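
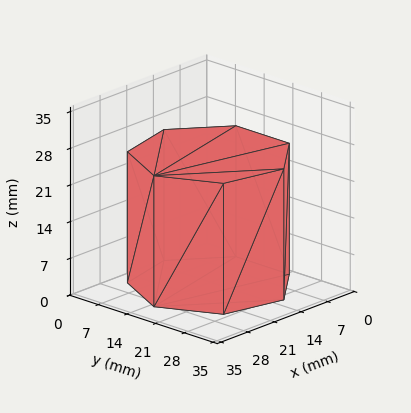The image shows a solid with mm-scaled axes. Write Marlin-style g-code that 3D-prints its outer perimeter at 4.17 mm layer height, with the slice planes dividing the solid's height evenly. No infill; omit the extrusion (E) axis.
Reading the render: the shape is a regular 7-sided prism (a cylinder approximated with 7 flat sides), circumscribed radius ≈ 15 mm, height ≈ 25 mm (dimensions read to the nearest mm from the axis ticks). For the g-code, the solid's height is divided into equal slices at the stated Δz and each level perimeter traced with G1 moves after a G0 lift.

; perimeter-only toolpath
G21 ; units = mm
G90 ; absolute positioning
G28 ; home
; layer 1
G0 Z4.17
G0 X30.00 Y15.00
G1 X24.35 Y26.73
G1 X11.66 Y29.62
G1 X1.49 Y21.51
G1 X1.49 Y8.49
G1 X11.66 Y0.38
G1 X24.35 Y3.27
G1 X30.00 Y15.00
; layer 2
G0 Z8.33
G0 X30.00 Y15.00
G1 X24.35 Y26.73
G1 X11.66 Y29.62
G1 X1.49 Y21.51
G1 X1.49 Y8.49
G1 X11.66 Y0.38
G1 X24.35 Y3.27
G1 X30.00 Y15.00
; layer 3
G0 Z12.50
G0 X30.00 Y15.00
G1 X24.35 Y26.73
G1 X11.66 Y29.62
G1 X1.49 Y21.51
G1 X1.49 Y8.49
G1 X11.66 Y0.38
G1 X24.35 Y3.27
G1 X30.00 Y15.00
; layer 4
G0 Z16.67
G0 X30.00 Y15.00
G1 X24.35 Y26.73
G1 X11.66 Y29.62
G1 X1.49 Y21.51
G1 X1.49 Y8.49
G1 X11.66 Y0.38
G1 X24.35 Y3.27
G1 X30.00 Y15.00
; layer 5
G0 Z20.83
G0 X30.00 Y15.00
G1 X24.35 Y26.73
G1 X11.66 Y29.62
G1 X1.49 Y21.51
G1 X1.49 Y8.49
G1 X11.66 Y0.38
G1 X24.35 Y3.27
G1 X30.00 Y15.00
; layer 6
G0 Z25.00
G0 X30.00 Y15.00
G1 X24.35 Y26.73
G1 X11.66 Y29.62
G1 X1.49 Y21.51
G1 X1.49 Y8.49
G1 X11.66 Y0.38
G1 X24.35 Y3.27
G1 X30.00 Y15.00
M2 ; end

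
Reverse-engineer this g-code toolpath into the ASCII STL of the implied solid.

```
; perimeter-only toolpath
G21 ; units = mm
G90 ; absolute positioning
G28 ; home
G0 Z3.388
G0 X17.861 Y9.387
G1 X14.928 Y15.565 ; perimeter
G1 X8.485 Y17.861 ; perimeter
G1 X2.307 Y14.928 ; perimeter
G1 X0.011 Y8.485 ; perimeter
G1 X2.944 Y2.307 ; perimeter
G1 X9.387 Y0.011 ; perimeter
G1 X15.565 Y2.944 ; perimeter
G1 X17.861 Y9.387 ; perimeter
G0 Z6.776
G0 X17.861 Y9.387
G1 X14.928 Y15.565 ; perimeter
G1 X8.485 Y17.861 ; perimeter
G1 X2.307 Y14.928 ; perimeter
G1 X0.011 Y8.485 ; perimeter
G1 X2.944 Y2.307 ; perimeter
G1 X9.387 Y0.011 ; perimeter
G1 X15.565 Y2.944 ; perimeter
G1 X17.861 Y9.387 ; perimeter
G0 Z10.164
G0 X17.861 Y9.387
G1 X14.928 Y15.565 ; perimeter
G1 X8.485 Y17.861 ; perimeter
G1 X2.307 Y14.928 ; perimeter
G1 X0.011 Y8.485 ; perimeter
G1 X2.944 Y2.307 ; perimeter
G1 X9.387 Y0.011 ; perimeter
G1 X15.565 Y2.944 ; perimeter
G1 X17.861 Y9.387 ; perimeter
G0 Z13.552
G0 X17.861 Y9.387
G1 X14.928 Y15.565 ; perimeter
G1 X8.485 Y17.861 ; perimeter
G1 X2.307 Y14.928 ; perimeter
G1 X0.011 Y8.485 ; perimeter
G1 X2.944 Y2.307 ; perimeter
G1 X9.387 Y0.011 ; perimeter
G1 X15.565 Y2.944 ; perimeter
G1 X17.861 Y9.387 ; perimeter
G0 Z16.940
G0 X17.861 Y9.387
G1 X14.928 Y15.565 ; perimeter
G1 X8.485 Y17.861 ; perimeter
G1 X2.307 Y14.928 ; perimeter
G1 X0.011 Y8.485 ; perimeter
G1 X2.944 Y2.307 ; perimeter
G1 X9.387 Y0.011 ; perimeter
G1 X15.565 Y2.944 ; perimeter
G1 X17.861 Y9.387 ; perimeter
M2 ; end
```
solid part
  facet normal 0.0000 0.0000 -1.0000
    outer loop
      vertex 8.485 17.861 0.000
      vertex 14.928 15.565 0.000
      vertex 17.861 9.387 0.000
    endloop
  endfacet
  facet normal 0.0000 0.0000 -1.0000
    outer loop
      vertex 2.307 14.928 0.000
      vertex 8.485 17.861 0.000
      vertex 17.861 9.387 0.000
    endloop
  endfacet
  facet normal 0.0000 0.0000 -1.0000
    outer loop
      vertex 0.011 8.485 0.000
      vertex 2.307 14.928 0.000
      vertex 17.861 9.387 0.000
    endloop
  endfacet
  facet normal 0.0000 0.0000 -1.0000
    outer loop
      vertex 2.944 2.307 0.000
      vertex 0.011 8.485 0.000
      vertex 17.861 9.387 0.000
    endloop
  endfacet
  facet normal 0.0000 0.0000 -1.0000
    outer loop
      vertex 9.387 0.011 0.000
      vertex 2.944 2.307 0.000
      vertex 17.861 9.387 0.000
    endloop
  endfacet
  facet normal 0.0000 0.0000 -1.0000
    outer loop
      vertex 15.565 2.944 0.000
      vertex 9.387 0.011 0.000
      vertex 17.861 9.387 0.000
    endloop
  endfacet
  facet normal 0.0000 0.0000 1.0000
    outer loop
      vertex 17.861 9.387 16.940
      vertex 14.928 15.565 16.940
      vertex 8.485 17.861 16.940
    endloop
  endfacet
  facet normal 0.0000 0.0000 1.0000
    outer loop
      vertex 17.861 9.387 16.940
      vertex 8.485 17.861 16.940
      vertex 2.307 14.928 16.940
    endloop
  endfacet
  facet normal 0.0000 0.0000 1.0000
    outer loop
      vertex 17.861 9.387 16.940
      vertex 2.307 14.928 16.940
      vertex 0.011 8.485 16.940
    endloop
  endfacet
  facet normal 0.0000 0.0000 1.0000
    outer loop
      vertex 17.861 9.387 16.940
      vertex 0.011 8.485 16.940
      vertex 2.944 2.307 16.940
    endloop
  endfacet
  facet normal 0.0000 0.0000 1.0000
    outer loop
      vertex 17.861 9.387 16.940
      vertex 2.944 2.307 16.940
      vertex 9.387 0.011 16.940
    endloop
  endfacet
  facet normal 0.0000 0.0000 1.0000
    outer loop
      vertex 17.861 9.387 16.940
      vertex 9.387 0.011 16.940
      vertex 15.565 2.944 16.940
    endloop
  endfacet
  facet normal 0.9034 0.4289 0.0000
    outer loop
      vertex 17.861 9.387 0.000
      vertex 14.928 15.565 0.000
      vertex 14.928 15.565 16.940
    endloop
  endfacet
  facet normal 0.9034 0.4289 0.0000
    outer loop
      vertex 17.861 9.387 0.000
      vertex 14.928 15.565 16.940
      vertex 17.861 9.387 16.940
    endloop
  endfacet
  facet normal 0.3357 0.9420 0.0000
    outer loop
      vertex 14.928 15.565 0.000
      vertex 8.485 17.861 0.000
      vertex 8.485 17.861 16.940
    endloop
  endfacet
  facet normal 0.3357 0.9420 0.0000
    outer loop
      vertex 14.928 15.565 0.000
      vertex 8.485 17.861 16.940
      vertex 14.928 15.565 16.940
    endloop
  endfacet
  facet normal -0.4289 0.9034 0.0000
    outer loop
      vertex 8.485 17.861 0.000
      vertex 2.307 14.928 0.000
      vertex 2.307 14.928 16.940
    endloop
  endfacet
  facet normal -0.4289 0.9034 0.0000
    outer loop
      vertex 8.485 17.861 0.000
      vertex 2.307 14.928 16.940
      vertex 8.485 17.861 16.940
    endloop
  endfacet
  facet normal -0.9420 0.3357 0.0000
    outer loop
      vertex 2.307 14.928 0.000
      vertex 0.011 8.485 0.000
      vertex 0.011 8.485 16.940
    endloop
  endfacet
  facet normal -0.9420 0.3357 0.0000
    outer loop
      vertex 2.307 14.928 0.000
      vertex 0.011 8.485 16.940
      vertex 2.307 14.928 16.940
    endloop
  endfacet
  facet normal -0.9034 -0.4289 0.0000
    outer loop
      vertex 0.011 8.485 0.000
      vertex 2.944 2.307 0.000
      vertex 2.944 2.307 16.940
    endloop
  endfacet
  facet normal -0.9034 -0.4289 0.0000
    outer loop
      vertex 0.011 8.485 0.000
      vertex 2.944 2.307 16.940
      vertex 0.011 8.485 16.940
    endloop
  endfacet
  facet normal -0.3357 -0.9420 0.0000
    outer loop
      vertex 2.944 2.307 0.000
      vertex 9.387 0.011 0.000
      vertex 9.387 0.011 16.940
    endloop
  endfacet
  facet normal -0.3357 -0.9420 0.0000
    outer loop
      vertex 2.944 2.307 0.000
      vertex 9.387 0.011 16.940
      vertex 2.944 2.307 16.940
    endloop
  endfacet
  facet normal 0.4289 -0.9034 0.0000
    outer loop
      vertex 9.387 0.011 0.000
      vertex 15.565 2.944 0.000
      vertex 15.565 2.944 16.940
    endloop
  endfacet
  facet normal 0.4289 -0.9034 0.0000
    outer loop
      vertex 9.387 0.011 0.000
      vertex 15.565 2.944 16.940
      vertex 9.387 0.011 16.940
    endloop
  endfacet
  facet normal 0.9420 -0.3357 0.0000
    outer loop
      vertex 15.565 2.944 0.000
      vertex 17.861 9.387 0.000
      vertex 17.861 9.387 16.940
    endloop
  endfacet
  facet normal 0.9420 -0.3357 0.0000
    outer loop
      vertex 15.565 2.944 0.000
      vertex 17.861 9.387 16.940
      vertex 15.565 2.944 16.940
    endloop
  endfacet
endsolid part

The G0 Z moves step by Δz≈3.388 mm. Every layer's G1 loop is the same polygon, so the solid is a straight extrusion of it from z=0 to z≈16.9. Closing with flat bottom and top caps and triangulating gives 28 facets — a regular 8-sided prism (a cylinder approximated with 8 flat sides), circumscribed radius ≈ 8.94 mm, height ≈ 16.9 mm.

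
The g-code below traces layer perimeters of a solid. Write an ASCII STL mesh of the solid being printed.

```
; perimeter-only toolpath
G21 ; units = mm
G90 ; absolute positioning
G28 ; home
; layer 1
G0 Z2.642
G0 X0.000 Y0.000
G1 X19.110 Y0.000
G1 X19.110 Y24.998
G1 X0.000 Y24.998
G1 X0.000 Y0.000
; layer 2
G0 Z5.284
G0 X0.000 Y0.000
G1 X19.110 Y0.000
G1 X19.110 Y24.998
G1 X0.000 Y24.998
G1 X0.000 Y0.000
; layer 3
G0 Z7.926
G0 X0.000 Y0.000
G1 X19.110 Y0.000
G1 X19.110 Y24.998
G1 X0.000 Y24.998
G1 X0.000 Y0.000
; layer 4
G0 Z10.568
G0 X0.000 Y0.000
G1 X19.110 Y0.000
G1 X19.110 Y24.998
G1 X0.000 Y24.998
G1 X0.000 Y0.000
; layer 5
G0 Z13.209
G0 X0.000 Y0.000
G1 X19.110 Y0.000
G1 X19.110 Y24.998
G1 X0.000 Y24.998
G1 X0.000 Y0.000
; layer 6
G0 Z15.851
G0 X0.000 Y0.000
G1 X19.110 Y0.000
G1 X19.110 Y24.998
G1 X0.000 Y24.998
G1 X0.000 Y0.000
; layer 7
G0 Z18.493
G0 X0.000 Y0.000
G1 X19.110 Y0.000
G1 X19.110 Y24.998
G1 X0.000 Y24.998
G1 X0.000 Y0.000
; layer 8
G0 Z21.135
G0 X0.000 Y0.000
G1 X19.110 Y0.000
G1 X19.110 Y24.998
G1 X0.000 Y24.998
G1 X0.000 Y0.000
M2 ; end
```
solid part
  facet normal 0.0000 0.0000 -1.0000
    outer loop
      vertex 19.110 24.998 0.000
      vertex 19.110 0.000 0.000
      vertex 0.000 0.000 0.000
    endloop
  endfacet
  facet normal 0.0000 0.0000 -1.0000
    outer loop
      vertex 0.000 24.998 0.000
      vertex 19.110 24.998 0.000
      vertex 0.000 0.000 0.000
    endloop
  endfacet
  facet normal 0.0000 0.0000 1.0000
    outer loop
      vertex 0.000 0.000 21.135
      vertex 19.110 0.000 21.135
      vertex 19.110 24.998 21.135
    endloop
  endfacet
  facet normal 0.0000 0.0000 1.0000
    outer loop
      vertex 0.000 0.000 21.135
      vertex 19.110 24.998 21.135
      vertex 0.000 24.998 21.135
    endloop
  endfacet
  facet normal 0.0000 -1.0000 0.0000
    outer loop
      vertex 0.000 0.000 0.000
      vertex 19.110 0.000 0.000
      vertex 19.110 0.000 21.135
    endloop
  endfacet
  facet normal 0.0000 -1.0000 0.0000
    outer loop
      vertex 0.000 0.000 0.000
      vertex 19.110 0.000 21.135
      vertex 0.000 0.000 21.135
    endloop
  endfacet
  facet normal 0.0000 1.0000 0.0000
    outer loop
      vertex 19.110 24.998 21.135
      vertex 19.110 24.998 0.000
      vertex 0.000 24.998 0.000
    endloop
  endfacet
  facet normal 0.0000 1.0000 0.0000
    outer loop
      vertex 0.000 24.998 21.135
      vertex 19.110 24.998 21.135
      vertex 0.000 24.998 0.000
    endloop
  endfacet
  facet normal -1.0000 0.0000 0.0000
    outer loop
      vertex 0.000 24.998 21.135
      vertex 0.000 24.998 0.000
      vertex 0.000 0.000 0.000
    endloop
  endfacet
  facet normal -1.0000 0.0000 0.0000
    outer loop
      vertex 0.000 0.000 21.135
      vertex 0.000 24.998 21.135
      vertex 0.000 0.000 0.000
    endloop
  endfacet
  facet normal 1.0000 0.0000 0.0000
    outer loop
      vertex 19.110 0.000 0.000
      vertex 19.110 24.998 0.000
      vertex 19.110 24.998 21.135
    endloop
  endfacet
  facet normal 1.0000 0.0000 0.0000
    outer loop
      vertex 19.110 0.000 0.000
      vertex 19.110 24.998 21.135
      vertex 19.110 0.000 21.135
    endloop
  endfacet
endsolid part

The G0 Z moves step by Δz≈2.642 mm. Every layer's G1 loop is the same polygon, so the solid is a straight extrusion of it from z=0 to z≈21.1. Closing with flat bottom and top caps and triangulating gives 12 facets — a rectangular box, roughly 19.1 × 25 mm footprint and 21.1 mm tall.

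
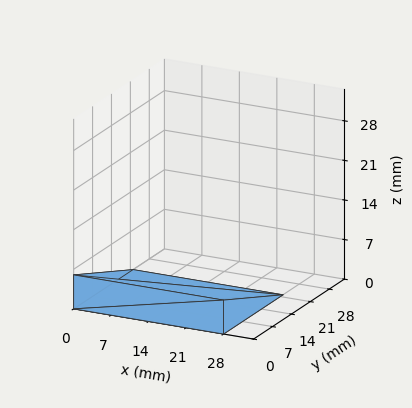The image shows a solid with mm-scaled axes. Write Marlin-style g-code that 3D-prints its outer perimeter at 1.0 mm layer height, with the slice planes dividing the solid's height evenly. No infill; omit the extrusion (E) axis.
Reading the render: the shape is a wedge (ramp): 28 × 22 mm base, rising to 6 mm along the y=0 edge and sloping linearly to z=0 at y=22 (dimensions read to the nearest mm from the axis ticks). For the g-code, the solid's height is divided into equal slices at the stated Δz and each level perimeter traced with G1 moves after a G0 lift.

; perimeter-only toolpath
G21 ; units = mm
G90 ; absolute positioning
G28 ; home
; layer 1
G0 Z1.0
G0 X0.0 Y0.0
G1 X28.0 Y0.0
G1 X28.0 Y18.3
G1 X0.0 Y18.3
G1 X0.0 Y0.0
; layer 2
G0 Z2.0
G0 X0.0 Y0.0
G1 X28.0 Y0.0
G1 X28.0 Y14.7
G1 X0.0 Y14.7
G1 X0.0 Y0.0
; layer 3
G0 Z3.0
G0 X0.0 Y0.0
G1 X28.0 Y0.0
G1 X28.0 Y11.0
G1 X0.0 Y11.0
G1 X0.0 Y0.0
; layer 4
G0 Z4.0
G0 X0.0 Y0.0
G1 X28.0 Y0.0
G1 X28.0 Y7.3
G1 X0.0 Y7.3
G1 X0.0 Y0.0
; layer 5
G0 Z5.0
G0 X0.0 Y0.0
G1 X28.0 Y0.0
G1 X28.0 Y3.7
G1 X0.0 Y3.7
G1 X0.0 Y0.0
M2 ; end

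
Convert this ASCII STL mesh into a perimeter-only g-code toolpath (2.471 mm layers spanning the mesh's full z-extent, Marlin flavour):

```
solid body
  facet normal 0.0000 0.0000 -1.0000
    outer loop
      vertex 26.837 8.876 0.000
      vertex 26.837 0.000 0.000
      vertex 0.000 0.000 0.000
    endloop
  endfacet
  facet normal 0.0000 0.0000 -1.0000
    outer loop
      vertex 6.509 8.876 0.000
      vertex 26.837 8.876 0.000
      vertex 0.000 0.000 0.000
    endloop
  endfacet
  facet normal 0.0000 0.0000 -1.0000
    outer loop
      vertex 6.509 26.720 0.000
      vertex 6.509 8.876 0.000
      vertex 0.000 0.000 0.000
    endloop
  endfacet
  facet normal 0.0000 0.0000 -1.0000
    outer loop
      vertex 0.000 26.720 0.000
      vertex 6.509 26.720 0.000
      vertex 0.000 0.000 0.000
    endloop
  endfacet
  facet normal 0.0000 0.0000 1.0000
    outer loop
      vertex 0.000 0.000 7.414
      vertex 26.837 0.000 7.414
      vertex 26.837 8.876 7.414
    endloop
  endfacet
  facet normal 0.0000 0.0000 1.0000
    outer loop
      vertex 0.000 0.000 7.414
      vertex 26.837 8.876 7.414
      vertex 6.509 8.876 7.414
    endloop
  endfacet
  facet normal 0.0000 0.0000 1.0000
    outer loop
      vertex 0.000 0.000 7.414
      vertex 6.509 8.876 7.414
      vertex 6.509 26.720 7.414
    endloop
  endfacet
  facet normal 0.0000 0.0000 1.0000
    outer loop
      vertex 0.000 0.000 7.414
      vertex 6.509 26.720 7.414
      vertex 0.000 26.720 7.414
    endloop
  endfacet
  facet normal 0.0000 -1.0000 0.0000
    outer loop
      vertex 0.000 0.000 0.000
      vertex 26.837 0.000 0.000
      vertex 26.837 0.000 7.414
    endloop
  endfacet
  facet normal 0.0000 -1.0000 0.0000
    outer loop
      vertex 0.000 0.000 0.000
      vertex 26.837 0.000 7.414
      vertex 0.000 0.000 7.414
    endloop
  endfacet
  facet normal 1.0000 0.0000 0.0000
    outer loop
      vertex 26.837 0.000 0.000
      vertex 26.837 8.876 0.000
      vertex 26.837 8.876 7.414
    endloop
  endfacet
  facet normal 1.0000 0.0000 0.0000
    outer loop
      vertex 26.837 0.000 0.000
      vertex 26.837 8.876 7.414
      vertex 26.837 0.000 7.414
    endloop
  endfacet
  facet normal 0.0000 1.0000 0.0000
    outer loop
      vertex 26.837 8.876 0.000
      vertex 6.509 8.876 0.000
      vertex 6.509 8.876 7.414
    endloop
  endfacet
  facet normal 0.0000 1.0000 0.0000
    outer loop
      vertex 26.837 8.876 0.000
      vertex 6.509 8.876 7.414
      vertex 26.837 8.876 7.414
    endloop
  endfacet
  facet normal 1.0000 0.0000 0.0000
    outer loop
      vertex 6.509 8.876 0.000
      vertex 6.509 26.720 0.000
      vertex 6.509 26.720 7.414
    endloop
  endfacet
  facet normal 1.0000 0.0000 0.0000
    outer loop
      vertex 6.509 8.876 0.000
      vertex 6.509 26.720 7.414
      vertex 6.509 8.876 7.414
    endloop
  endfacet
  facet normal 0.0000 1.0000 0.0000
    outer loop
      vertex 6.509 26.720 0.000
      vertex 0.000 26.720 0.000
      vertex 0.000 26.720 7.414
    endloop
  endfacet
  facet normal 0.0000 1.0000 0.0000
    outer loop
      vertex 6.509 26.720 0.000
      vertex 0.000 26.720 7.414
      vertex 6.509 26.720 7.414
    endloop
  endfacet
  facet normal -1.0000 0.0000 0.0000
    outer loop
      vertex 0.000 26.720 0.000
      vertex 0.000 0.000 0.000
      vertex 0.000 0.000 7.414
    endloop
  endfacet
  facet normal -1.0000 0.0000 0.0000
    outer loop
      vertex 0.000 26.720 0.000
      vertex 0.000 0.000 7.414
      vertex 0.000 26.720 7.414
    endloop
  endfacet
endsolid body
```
; perimeter-only toolpath
G21 ; units = mm
G90 ; absolute positioning
G28 ; home
; layer 1
G0 Z2.471
G0 X0.000 Y0.000
G1 X26.837 Y0.000
G1 X26.837 Y8.876
G1 X6.509 Y8.876
G1 X6.509 Y26.720
G1 X0.000 Y26.720
G1 X0.000 Y0.000
; layer 2
G0 Z4.943
G0 X0.000 Y0.000
G1 X26.837 Y0.000
G1 X26.837 Y8.876
G1 X6.509 Y8.876
G1 X6.509 Y26.720
G1 X0.000 Y26.720
G1 X0.000 Y0.000
; layer 3
G0 Z7.414
G0 X0.000 Y0.000
G1 X26.837 Y0.000
G1 X26.837 Y8.876
G1 X6.509 Y8.876
G1 X6.509 Y26.720
G1 X0.000 Y26.720
G1 X0.000 Y0.000
M2 ; end

The solid is an L-shaped prism: outer 26.8 × 26.7 mm, arm thicknesses ≈ 8.88 mm (horizontal) and 6.51 mm (vertical), extruded 7.41 mm in z. Slicing at Δz = 2.471 mm — 3 equal slices spanning the solid's height, so layer i sits at z = i·h/3 — gives 3 non-empty perimeters. Each is a 6-segment closed polygon; G0 lifts to the layer z and rapids to the start vertex, then G1 traces the edges.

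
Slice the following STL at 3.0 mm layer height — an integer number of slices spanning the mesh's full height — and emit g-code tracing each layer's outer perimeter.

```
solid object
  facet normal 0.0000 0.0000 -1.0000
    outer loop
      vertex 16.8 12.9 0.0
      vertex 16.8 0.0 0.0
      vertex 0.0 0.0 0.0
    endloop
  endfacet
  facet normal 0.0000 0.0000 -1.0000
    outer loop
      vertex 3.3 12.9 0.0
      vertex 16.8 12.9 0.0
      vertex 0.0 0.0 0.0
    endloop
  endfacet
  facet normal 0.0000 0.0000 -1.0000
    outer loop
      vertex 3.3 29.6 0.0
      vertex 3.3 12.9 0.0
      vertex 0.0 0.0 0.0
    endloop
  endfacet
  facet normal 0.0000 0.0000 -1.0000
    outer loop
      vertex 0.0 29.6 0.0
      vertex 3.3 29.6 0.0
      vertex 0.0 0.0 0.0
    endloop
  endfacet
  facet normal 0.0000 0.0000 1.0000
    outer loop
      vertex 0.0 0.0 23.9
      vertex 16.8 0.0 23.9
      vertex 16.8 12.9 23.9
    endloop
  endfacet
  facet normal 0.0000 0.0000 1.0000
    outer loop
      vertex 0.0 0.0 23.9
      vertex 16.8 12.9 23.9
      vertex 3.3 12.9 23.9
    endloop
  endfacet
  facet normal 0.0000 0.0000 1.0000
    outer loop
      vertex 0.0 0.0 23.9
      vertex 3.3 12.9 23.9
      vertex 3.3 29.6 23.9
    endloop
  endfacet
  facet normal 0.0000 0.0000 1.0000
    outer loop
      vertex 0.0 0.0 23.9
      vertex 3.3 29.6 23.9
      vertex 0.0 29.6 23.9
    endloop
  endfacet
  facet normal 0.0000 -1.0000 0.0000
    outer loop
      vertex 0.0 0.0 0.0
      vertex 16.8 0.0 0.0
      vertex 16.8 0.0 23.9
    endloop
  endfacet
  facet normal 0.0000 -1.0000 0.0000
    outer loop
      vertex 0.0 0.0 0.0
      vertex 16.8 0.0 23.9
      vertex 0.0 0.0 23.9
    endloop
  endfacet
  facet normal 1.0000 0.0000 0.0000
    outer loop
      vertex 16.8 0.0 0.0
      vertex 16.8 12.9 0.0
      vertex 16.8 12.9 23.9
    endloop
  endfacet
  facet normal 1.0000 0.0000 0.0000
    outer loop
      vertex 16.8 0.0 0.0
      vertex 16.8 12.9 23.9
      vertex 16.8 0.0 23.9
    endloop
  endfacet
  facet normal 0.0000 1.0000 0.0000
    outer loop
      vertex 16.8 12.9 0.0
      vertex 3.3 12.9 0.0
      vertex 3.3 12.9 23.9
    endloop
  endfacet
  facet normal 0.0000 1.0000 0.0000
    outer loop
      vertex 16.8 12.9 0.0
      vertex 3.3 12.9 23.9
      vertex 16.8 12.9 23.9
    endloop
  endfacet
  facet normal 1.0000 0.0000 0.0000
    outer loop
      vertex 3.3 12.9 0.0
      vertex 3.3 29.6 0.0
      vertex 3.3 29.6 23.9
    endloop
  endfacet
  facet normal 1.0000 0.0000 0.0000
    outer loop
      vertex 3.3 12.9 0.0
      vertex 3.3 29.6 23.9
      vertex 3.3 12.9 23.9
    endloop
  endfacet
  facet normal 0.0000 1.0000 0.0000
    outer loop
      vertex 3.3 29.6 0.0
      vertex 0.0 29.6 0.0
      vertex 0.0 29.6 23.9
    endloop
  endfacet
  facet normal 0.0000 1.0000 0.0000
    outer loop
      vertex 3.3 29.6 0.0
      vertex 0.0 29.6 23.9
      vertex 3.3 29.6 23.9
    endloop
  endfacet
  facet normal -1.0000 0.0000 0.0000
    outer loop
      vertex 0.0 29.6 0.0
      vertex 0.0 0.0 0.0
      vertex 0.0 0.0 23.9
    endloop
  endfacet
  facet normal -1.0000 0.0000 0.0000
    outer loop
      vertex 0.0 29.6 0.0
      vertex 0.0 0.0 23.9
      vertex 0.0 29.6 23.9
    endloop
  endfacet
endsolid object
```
; perimeter-only toolpath
G21 ; units = mm
G90 ; absolute positioning
G28 ; home
; layer 1
G0 Z3.0
G0 X0.0 Y0.0
G1 X16.8 Y0.0
G1 X16.8 Y12.9
G1 X3.3 Y12.9
G1 X3.3 Y29.6
G1 X0.0 Y29.6
G1 X0.0 Y0.0
; layer 2
G0 Z6.0
G0 X0.0 Y0.0
G1 X16.8 Y0.0
G1 X16.8 Y12.9
G1 X3.3 Y12.9
G1 X3.3 Y29.6
G1 X0.0 Y29.6
G1 X0.0 Y0.0
; layer 3
G0 Z9.0
G0 X0.0 Y0.0
G1 X16.8 Y0.0
G1 X16.8 Y12.9
G1 X3.3 Y12.9
G1 X3.3 Y29.6
G1 X0.0 Y29.6
G1 X0.0 Y0.0
; layer 4
G0 Z11.9
G0 X0.0 Y0.0
G1 X16.8 Y0.0
G1 X16.8 Y12.9
G1 X3.3 Y12.9
G1 X3.3 Y29.6
G1 X0.0 Y29.6
G1 X0.0 Y0.0
; layer 5
G0 Z14.9
G0 X0.0 Y0.0
G1 X16.8 Y0.0
G1 X16.8 Y12.9
G1 X3.3 Y12.9
G1 X3.3 Y29.6
G1 X0.0 Y29.6
G1 X0.0 Y0.0
; layer 6
G0 Z17.9
G0 X0.0 Y0.0
G1 X16.8 Y0.0
G1 X16.8 Y12.9
G1 X3.3 Y12.9
G1 X3.3 Y29.6
G1 X0.0 Y29.6
G1 X0.0 Y0.0
; layer 7
G0 Z20.9
G0 X0.0 Y0.0
G1 X16.8 Y0.0
G1 X16.8 Y12.9
G1 X3.3 Y12.9
G1 X3.3 Y29.6
G1 X0.0 Y29.6
G1 X0.0 Y0.0
; layer 8
G0 Z23.9
G0 X0.0 Y0.0
G1 X16.8 Y0.0
G1 X16.8 Y12.9
G1 X3.3 Y12.9
G1 X3.3 Y29.6
G1 X0.0 Y29.6
G1 X0.0 Y0.0
M2 ; end

The solid is an L-shaped prism: outer 16.8 × 29.6 mm, arm thicknesses ≈ 12.9 mm (horizontal) and 3.3 mm (vertical), extruded 23.9 mm in z. Slicing at Δz = 3.0 mm — 8 equal slices spanning the solid's height, so layer i sits at z = i·h/8 — gives 8 non-empty perimeters. Each is a 6-segment closed polygon; G0 lifts to the layer z and rapids to the start vertex, then G1 traces the edges.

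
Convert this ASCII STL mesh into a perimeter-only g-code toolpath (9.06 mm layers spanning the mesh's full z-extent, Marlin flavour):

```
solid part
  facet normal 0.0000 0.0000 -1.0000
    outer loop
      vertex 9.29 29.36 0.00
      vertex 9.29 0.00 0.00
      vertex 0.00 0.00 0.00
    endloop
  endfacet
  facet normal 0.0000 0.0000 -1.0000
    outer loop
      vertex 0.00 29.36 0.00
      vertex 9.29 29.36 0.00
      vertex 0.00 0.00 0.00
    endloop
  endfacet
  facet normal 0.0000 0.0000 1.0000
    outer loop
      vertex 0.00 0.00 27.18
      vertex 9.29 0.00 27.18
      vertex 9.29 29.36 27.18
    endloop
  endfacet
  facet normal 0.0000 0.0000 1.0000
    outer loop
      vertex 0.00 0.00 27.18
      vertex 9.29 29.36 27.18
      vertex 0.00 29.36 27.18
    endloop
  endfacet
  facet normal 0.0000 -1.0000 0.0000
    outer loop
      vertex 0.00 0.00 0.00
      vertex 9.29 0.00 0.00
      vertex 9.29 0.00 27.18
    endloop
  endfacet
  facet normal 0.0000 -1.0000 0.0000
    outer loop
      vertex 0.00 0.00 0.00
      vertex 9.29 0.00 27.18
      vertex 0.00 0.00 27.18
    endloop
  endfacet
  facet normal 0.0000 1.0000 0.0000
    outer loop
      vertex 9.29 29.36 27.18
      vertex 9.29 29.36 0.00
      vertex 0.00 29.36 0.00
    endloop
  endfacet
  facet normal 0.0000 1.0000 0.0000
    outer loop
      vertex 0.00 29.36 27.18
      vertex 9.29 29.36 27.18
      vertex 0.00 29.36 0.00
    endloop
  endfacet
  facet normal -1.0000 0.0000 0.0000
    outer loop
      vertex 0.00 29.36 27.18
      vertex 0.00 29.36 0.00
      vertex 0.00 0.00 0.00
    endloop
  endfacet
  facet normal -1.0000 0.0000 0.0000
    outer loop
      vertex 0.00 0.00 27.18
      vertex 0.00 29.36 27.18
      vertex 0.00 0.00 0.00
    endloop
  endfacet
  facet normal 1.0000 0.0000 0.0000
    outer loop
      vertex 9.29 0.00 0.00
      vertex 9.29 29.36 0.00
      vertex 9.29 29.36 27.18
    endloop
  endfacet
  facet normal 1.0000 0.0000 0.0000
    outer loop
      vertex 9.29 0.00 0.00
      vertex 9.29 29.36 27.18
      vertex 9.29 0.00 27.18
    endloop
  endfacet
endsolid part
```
; perimeter-only toolpath
G21 ; units = mm
G90 ; absolute positioning
G28 ; home
; layer 1
G0 Z9.06
G0 X0.00 Y0.00
G1 X9.29 Y0.00
G1 X9.29 Y29.36
G1 X0.00 Y29.36
G1 X0.00 Y0.00
; layer 2
G0 Z18.12
G0 X0.00 Y0.00
G1 X9.29 Y0.00
G1 X9.29 Y29.36
G1 X0.00 Y29.36
G1 X0.00 Y0.00
; layer 3
G0 Z27.18
G0 X0.00 Y0.00
G1 X9.29 Y0.00
G1 X9.29 Y29.36
G1 X0.00 Y29.36
G1 X0.00 Y0.00
M2 ; end

The solid is a rectangular box, roughly 9.29 × 29.4 mm footprint and 27.2 mm tall. Slicing at Δz = 9.06 mm — 3 equal slices spanning the solid's height, so layer i sits at z = i·h/3 — gives 3 non-empty perimeters. Each is a 4-segment closed polygon; G0 lifts to the layer z and rapids to the start vertex, then G1 traces the edges.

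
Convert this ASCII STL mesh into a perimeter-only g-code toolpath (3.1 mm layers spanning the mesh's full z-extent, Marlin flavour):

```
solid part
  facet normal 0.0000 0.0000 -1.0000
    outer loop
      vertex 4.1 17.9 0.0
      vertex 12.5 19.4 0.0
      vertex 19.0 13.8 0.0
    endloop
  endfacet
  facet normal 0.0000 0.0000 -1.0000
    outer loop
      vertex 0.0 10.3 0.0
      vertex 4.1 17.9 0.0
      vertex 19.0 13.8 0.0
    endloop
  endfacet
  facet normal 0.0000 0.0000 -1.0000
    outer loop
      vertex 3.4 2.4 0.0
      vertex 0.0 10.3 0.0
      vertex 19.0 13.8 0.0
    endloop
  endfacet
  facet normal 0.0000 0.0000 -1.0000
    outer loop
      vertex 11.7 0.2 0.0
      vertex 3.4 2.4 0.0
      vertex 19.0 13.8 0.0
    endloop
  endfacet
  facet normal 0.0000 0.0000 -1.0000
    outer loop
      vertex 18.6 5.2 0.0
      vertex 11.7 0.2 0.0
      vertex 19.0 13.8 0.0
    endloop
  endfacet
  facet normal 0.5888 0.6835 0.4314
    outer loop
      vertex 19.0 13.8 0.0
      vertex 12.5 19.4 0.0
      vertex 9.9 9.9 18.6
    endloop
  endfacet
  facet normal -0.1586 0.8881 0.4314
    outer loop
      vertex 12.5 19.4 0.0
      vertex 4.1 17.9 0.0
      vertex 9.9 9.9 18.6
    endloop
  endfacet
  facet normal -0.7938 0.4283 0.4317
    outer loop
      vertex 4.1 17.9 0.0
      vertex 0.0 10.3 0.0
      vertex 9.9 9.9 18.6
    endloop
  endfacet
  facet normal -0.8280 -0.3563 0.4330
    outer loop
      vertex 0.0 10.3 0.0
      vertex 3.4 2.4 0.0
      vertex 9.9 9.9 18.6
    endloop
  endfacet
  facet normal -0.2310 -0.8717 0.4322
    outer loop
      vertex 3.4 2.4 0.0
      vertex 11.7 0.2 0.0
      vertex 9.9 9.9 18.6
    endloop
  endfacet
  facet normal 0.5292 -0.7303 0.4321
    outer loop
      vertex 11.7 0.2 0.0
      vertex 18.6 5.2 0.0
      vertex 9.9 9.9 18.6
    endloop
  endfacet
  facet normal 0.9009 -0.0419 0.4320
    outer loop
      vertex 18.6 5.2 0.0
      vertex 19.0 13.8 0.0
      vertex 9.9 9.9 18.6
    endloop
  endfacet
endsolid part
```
; perimeter-only toolpath
G21 ; units = mm
G90 ; absolute positioning
G28 ; home
; layer 1
G0 Z3.1
G0 X17.5 Y13.2
G1 X12.1 Y17.8
G1 X5.1 Y16.6
G1 X1.6 Y10.2
G1 X4.5 Y3.6
G1 X11.4 Y1.8
G1 X17.2 Y6.0
G1 X17.5 Y13.2
; layer 2
G0 Z6.2
G0 X16.0 Y12.5
G1 X11.6 Y16.2
G1 X6.0 Y15.2
G1 X3.3 Y10.2
G1 X5.6 Y4.9
G1 X11.1 Y3.4
G1 X15.7 Y6.8
G1 X16.0 Y12.5
; layer 3
G0 Z9.3
G0 X14.4 Y11.9
G1 X11.2 Y14.6
G1 X7.0 Y13.9
G1 X5.0 Y10.1
G1 X6.7 Y6.2
G1 X10.8 Y5.0
G1 X14.2 Y7.6
G1 X14.4 Y11.9
; layer 4
G0 Z12.4
G0 X12.9 Y11.2
G1 X10.8 Y13.1
G1 X8.0 Y12.6
G1 X6.6 Y10.0
G1 X7.7 Y7.4
G1 X10.5 Y6.7
G1 X12.8 Y8.3
G1 X12.9 Y11.2
; layer 5
G0 Z15.5
G0 X11.4 Y10.6
G1 X10.3 Y11.5
G1 X8.9 Y11.2
G1 X8.2 Y10.0
G1 X8.8 Y8.7
G1 X10.2 Y8.3
G1 X11.4 Y9.1
G1 X11.4 Y10.6
M2 ; end

The solid is a regular 7-sided pyramid, base circumscribed radius ≈ 9.9 mm, apex at z ≈ 18.6 mm. Slicing at Δz = 3.1 mm — 6 equal slices spanning the solid's height, so layer i sits at z = i·h/6 — gives 5 non-empty perimeters. Each is a 7-segment closed polygon; G0 lifts to the layer z and rapids to the start vertex, then G1 traces the edges. The cross-section shrinks linearly with z (the slice at the apex is degenerate and omitted).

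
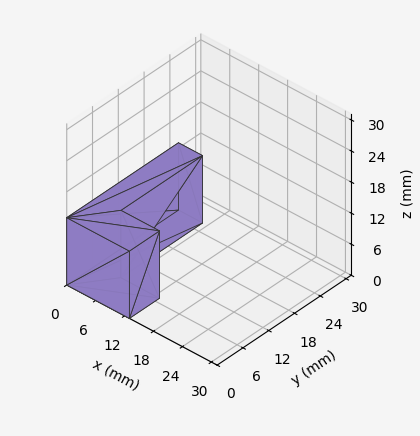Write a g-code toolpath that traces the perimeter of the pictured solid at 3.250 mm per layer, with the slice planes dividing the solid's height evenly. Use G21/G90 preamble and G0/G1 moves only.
Reading the render: the shape is an L-shaped prism: outer 13 × 26 mm, arm thicknesses ≈ 7 mm (horizontal) and 5 mm (vertical), extruded 13 mm in z (dimensions read to the nearest mm from the axis ticks). For the g-code, the solid's height is divided into equal slices at the stated Δz and each level perimeter traced with G1 moves after a G0 lift.

; perimeter-only toolpath
G21 ; units = mm
G90 ; absolute positioning
G28 ; home
; layer 1
G0 Z3.250
G0 X0.000 Y0.000
G1 X13.000 Y0.000
G1 X13.000 Y7.000
G1 X5.000 Y7.000
G1 X5.000 Y26.000
G1 X0.000 Y26.000
G1 X0.000 Y0.000
; layer 2
G0 Z6.500
G0 X0.000 Y0.000
G1 X13.000 Y0.000
G1 X13.000 Y7.000
G1 X5.000 Y7.000
G1 X5.000 Y26.000
G1 X0.000 Y26.000
G1 X0.000 Y0.000
; layer 3
G0 Z9.750
G0 X0.000 Y0.000
G1 X13.000 Y0.000
G1 X13.000 Y7.000
G1 X5.000 Y7.000
G1 X5.000 Y26.000
G1 X0.000 Y26.000
G1 X0.000 Y0.000
; layer 4
G0 Z13.000
G0 X0.000 Y0.000
G1 X13.000 Y0.000
G1 X13.000 Y7.000
G1 X5.000 Y7.000
G1 X5.000 Y26.000
G1 X0.000 Y26.000
G1 X0.000 Y0.000
M2 ; end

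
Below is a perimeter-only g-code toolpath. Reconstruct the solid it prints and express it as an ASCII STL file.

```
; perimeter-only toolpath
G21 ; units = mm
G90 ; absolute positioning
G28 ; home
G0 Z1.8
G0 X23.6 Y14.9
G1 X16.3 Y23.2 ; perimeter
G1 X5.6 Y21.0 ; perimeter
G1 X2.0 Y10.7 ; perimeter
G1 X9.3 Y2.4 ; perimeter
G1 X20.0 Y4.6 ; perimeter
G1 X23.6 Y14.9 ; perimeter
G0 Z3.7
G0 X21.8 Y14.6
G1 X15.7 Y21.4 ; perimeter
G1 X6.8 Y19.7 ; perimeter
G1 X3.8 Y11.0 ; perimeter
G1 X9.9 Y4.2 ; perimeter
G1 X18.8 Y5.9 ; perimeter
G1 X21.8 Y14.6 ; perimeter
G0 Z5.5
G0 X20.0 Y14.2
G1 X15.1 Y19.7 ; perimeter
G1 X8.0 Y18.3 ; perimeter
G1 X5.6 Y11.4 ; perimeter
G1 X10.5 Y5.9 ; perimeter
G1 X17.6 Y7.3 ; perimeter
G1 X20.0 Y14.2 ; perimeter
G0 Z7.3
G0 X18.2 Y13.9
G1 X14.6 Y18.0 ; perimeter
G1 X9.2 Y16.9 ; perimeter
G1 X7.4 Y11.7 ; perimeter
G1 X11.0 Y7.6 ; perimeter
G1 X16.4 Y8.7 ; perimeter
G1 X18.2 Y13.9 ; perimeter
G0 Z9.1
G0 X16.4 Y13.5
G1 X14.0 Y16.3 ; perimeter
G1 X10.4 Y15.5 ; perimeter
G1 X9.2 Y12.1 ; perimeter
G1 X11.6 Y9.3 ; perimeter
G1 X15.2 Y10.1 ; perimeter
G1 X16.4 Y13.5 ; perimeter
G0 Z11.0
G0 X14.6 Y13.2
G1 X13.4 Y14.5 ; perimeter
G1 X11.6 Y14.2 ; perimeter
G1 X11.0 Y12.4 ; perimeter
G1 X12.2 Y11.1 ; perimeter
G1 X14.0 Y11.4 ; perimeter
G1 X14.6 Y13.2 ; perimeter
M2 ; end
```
solid part
  facet normal 0.0000 0.0000 -1.0000
    outer loop
      vertex 4.4 22.4 0.0
      vertex 16.9 24.9 0.0
      vertex 25.4 15.3 0.0
    endloop
  endfacet
  facet normal 0.0000 0.0000 -1.0000
    outer loop
      vertex 0.2 10.3 0.0
      vertex 4.4 22.4 0.0
      vertex 25.4 15.3 0.0
    endloop
  endfacet
  facet normal 0.0000 0.0000 -1.0000
    outer loop
      vertex 8.7 0.7 0.0
      vertex 0.2 10.3 0.0
      vertex 25.4 15.3 0.0
    endloop
  endfacet
  facet normal 0.0000 0.0000 -1.0000
    outer loop
      vertex 21.2 3.2 0.0
      vertex 8.7 0.7 0.0
      vertex 25.4 15.3 0.0
    endloop
  endfacet
  facet normal 0.5658 0.5010 0.6548
    outer loop
      vertex 25.4 15.3 0.0
      vertex 16.9 24.9 0.0
      vertex 12.8 12.8 12.8
    endloop
  endfacet
  facet normal -0.1484 0.7419 0.6538
    outer loop
      vertex 16.9 24.9 0.0
      vertex 4.4 22.4 0.0
      vertex 12.8 12.8 12.8
    endloop
  endfacet
  facet normal -0.7142 0.2479 0.6546
    outer loop
      vertex 4.4 22.4 0.0
      vertex 0.2 10.3 0.0
      vertex 12.8 12.8 12.8
    endloop
  endfacet
  facet normal -0.5658 -0.5010 0.6548
    outer loop
      vertex 0.2 10.3 0.0
      vertex 8.7 0.7 0.0
      vertex 12.8 12.8 12.8
    endloop
  endfacet
  facet normal 0.1484 -0.7419 0.6538
    outer loop
      vertex 8.7 0.7 0.0
      vertex 21.2 3.2 0.0
      vertex 12.8 12.8 12.8
    endloop
  endfacet
  facet normal 0.7142 -0.2479 0.6546
    outer loop
      vertex 21.2 3.2 0.0
      vertex 25.4 15.3 0.0
      vertex 12.8 12.8 12.8
    endloop
  endfacet
endsolid part

The G0 Z moves step by Δz≈1.8 mm. The G1 loops shrink linearly with z, so the solid tapers from its base footprint up to z≈12.8. Closing with a flat bottom cap and the tapered top and triangulating gives 10 facets — a regular 6-sided pyramid, base circumscribed radius ≈ 12.8 mm, apex at z ≈ 12.8 mm.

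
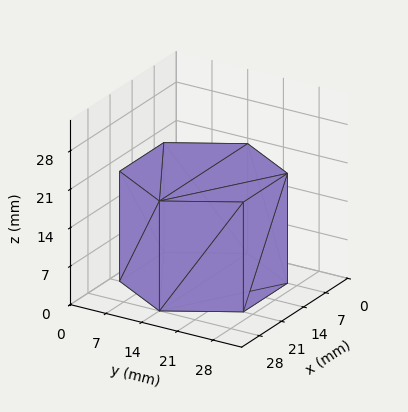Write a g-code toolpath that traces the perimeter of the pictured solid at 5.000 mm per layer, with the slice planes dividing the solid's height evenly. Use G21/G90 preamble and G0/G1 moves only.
Reading the render: the shape is a regular 6-sided prism (a cylinder approximated with 6 flat sides), circumscribed radius ≈ 14 mm, height ≈ 20 mm (dimensions read to the nearest mm from the axis ticks). For the g-code, the solid's height is divided into equal slices at the stated Δz and each level perimeter traced with G1 moves after a G0 lift.

; perimeter-only toolpath
G21 ; units = mm
G90 ; absolute positioning
G28 ; home
; layer 1
G0 Z5.000
G0 X28.000 Y14.000
G1 X21.000 Y26.124
G1 X7.000 Y26.124
G1 X0.000 Y14.000
G1 X7.000 Y1.876
G1 X21.000 Y1.876
G1 X28.000 Y14.000
; layer 2
G0 Z10.000
G0 X28.000 Y14.000
G1 X21.000 Y26.124
G1 X7.000 Y26.124
G1 X0.000 Y14.000
G1 X7.000 Y1.876
G1 X21.000 Y1.876
G1 X28.000 Y14.000
; layer 3
G0 Z15.000
G0 X28.000 Y14.000
G1 X21.000 Y26.124
G1 X7.000 Y26.124
G1 X0.000 Y14.000
G1 X7.000 Y1.876
G1 X21.000 Y1.876
G1 X28.000 Y14.000
; layer 4
G0 Z20.000
G0 X28.000 Y14.000
G1 X21.000 Y26.124
G1 X7.000 Y26.124
G1 X0.000 Y14.000
G1 X7.000 Y1.876
G1 X21.000 Y1.876
G1 X28.000 Y14.000
M2 ; end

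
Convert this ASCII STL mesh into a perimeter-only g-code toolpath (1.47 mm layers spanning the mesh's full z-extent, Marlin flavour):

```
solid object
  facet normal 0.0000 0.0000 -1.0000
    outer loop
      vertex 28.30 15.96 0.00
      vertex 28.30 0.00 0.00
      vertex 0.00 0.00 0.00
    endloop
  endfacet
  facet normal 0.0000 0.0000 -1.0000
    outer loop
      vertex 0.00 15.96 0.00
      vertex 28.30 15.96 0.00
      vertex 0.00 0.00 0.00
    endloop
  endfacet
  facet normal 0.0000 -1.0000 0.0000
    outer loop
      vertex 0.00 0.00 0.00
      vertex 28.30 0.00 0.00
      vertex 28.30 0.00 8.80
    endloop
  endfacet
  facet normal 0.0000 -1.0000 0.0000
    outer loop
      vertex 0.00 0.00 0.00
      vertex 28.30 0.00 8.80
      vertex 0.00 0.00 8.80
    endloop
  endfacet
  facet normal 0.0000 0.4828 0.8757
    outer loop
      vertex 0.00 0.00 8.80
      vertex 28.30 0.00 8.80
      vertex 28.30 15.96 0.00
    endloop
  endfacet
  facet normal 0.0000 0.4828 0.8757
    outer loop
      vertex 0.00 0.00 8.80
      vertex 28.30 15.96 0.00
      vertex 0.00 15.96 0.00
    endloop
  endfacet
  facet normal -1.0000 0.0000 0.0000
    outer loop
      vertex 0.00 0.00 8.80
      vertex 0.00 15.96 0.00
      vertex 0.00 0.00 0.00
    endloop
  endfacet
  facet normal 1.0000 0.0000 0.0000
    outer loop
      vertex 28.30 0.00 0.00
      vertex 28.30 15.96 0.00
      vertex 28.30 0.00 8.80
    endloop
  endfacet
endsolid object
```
; perimeter-only toolpath
G21 ; units = mm
G90 ; absolute positioning
G28 ; home
; layer 1
G0 Z1.47
G0 X0.00 Y0.00
G1 X28.30 Y0.00
G1 X28.30 Y13.30
G1 X0.00 Y13.30
G1 X0.00 Y0.00
; layer 2
G0 Z2.93
G0 X0.00 Y0.00
G1 X28.30 Y0.00
G1 X28.30 Y10.64
G1 X0.00 Y10.64
G1 X0.00 Y0.00
; layer 3
G0 Z4.40
G0 X0.00 Y0.00
G1 X28.30 Y0.00
G1 X28.30 Y7.98
G1 X0.00 Y7.98
G1 X0.00 Y0.00
; layer 4
G0 Z5.87
G0 X0.00 Y0.00
G1 X28.30 Y0.00
G1 X28.30 Y5.32
G1 X0.00 Y5.32
G1 X0.00 Y0.00
; layer 5
G0 Z7.33
G0 X0.00 Y0.00
G1 X28.30 Y0.00
G1 X28.30 Y2.66
G1 X0.00 Y2.66
G1 X0.00 Y0.00
M2 ; end

The solid is a wedge (ramp): 28.3 × 16 mm base, rising to 8.8 mm along the y=0 edge and sloping linearly to z=0 at y=16. Slicing at Δz = 1.47 mm — 6 equal slices spanning the solid's height, so layer i sits at z = i·h/6 — gives 5 non-empty perimeters. Each is a 4-segment closed polygon; G0 lifts to the layer z and rapids to the start vertex, then G1 traces the edges. The cross-section shrinks linearly with z (the slice at the apex is degenerate and omitted).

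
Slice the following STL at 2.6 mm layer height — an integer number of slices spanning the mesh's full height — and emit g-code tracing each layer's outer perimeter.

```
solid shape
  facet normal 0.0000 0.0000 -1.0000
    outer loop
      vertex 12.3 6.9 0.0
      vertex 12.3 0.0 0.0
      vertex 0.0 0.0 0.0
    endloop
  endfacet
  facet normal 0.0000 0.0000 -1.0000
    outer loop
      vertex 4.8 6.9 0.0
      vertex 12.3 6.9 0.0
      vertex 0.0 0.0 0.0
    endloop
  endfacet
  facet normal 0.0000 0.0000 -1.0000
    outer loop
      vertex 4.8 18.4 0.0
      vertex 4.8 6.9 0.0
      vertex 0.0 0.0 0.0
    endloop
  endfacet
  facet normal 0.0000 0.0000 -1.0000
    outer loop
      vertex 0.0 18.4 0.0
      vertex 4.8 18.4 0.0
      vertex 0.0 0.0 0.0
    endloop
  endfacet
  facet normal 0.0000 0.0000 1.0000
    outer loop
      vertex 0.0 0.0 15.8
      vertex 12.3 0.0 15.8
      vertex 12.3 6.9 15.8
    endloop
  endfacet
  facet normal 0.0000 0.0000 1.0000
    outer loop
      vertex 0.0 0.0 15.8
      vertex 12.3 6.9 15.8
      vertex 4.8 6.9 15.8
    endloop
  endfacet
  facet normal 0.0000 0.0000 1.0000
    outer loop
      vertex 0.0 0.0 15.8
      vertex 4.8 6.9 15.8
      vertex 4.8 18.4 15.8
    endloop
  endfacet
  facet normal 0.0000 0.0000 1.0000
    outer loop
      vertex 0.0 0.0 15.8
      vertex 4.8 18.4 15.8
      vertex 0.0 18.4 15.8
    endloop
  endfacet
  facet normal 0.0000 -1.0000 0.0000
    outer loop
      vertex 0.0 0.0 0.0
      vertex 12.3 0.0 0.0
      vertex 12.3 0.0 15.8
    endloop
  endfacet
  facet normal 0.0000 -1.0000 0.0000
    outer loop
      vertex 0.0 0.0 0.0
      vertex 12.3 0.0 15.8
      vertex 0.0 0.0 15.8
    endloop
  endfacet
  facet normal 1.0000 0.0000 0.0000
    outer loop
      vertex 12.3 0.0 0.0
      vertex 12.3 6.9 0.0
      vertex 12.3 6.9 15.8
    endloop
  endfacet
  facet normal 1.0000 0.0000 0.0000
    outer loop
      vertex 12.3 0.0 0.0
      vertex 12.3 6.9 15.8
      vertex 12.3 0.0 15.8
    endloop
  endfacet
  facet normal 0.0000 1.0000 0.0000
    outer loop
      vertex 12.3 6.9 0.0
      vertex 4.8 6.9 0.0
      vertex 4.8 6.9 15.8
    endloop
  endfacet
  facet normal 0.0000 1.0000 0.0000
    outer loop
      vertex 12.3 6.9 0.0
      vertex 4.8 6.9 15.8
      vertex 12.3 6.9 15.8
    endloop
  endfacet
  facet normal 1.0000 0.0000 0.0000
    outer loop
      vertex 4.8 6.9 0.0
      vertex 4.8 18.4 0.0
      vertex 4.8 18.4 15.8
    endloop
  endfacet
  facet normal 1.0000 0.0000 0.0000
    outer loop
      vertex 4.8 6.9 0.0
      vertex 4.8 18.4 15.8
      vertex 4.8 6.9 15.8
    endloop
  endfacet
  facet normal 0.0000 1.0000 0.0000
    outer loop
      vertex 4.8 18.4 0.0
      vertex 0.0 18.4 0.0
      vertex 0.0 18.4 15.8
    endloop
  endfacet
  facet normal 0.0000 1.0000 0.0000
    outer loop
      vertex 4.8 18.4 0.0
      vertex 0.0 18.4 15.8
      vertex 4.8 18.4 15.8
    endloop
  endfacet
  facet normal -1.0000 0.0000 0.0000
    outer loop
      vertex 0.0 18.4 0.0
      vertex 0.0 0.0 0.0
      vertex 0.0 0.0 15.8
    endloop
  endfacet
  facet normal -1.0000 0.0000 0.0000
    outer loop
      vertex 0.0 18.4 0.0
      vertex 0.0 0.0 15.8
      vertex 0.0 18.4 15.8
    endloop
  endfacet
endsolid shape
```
; perimeter-only toolpath
G21 ; units = mm
G90 ; absolute positioning
G28 ; home
; layer 1
G0 Z2.6
G0 X0.0 Y0.0
G1 X12.3 Y0.0
G1 X12.3 Y6.9
G1 X4.8 Y6.9
G1 X4.8 Y18.4
G1 X0.0 Y18.4
G1 X0.0 Y0.0
; layer 2
G0 Z5.3
G0 X0.0 Y0.0
G1 X12.3 Y0.0
G1 X12.3 Y6.9
G1 X4.8 Y6.9
G1 X4.8 Y18.4
G1 X0.0 Y18.4
G1 X0.0 Y0.0
; layer 3
G0 Z7.9
G0 X0.0 Y0.0
G1 X12.3 Y0.0
G1 X12.3 Y6.9
G1 X4.8 Y6.9
G1 X4.8 Y18.4
G1 X0.0 Y18.4
G1 X0.0 Y0.0
; layer 4
G0 Z10.5
G0 X0.0 Y0.0
G1 X12.3 Y0.0
G1 X12.3 Y6.9
G1 X4.8 Y6.9
G1 X4.8 Y18.4
G1 X0.0 Y18.4
G1 X0.0 Y0.0
; layer 5
G0 Z13.2
G0 X0.0 Y0.0
G1 X12.3 Y0.0
G1 X12.3 Y6.9
G1 X4.8 Y6.9
G1 X4.8 Y18.4
G1 X0.0 Y18.4
G1 X0.0 Y0.0
; layer 6
G0 Z15.8
G0 X0.0 Y0.0
G1 X12.3 Y0.0
G1 X12.3 Y6.9
G1 X4.8 Y6.9
G1 X4.8 Y18.4
G1 X0.0 Y18.4
G1 X0.0 Y0.0
M2 ; end

The solid is an L-shaped prism: outer 12.3 × 18.4 mm, arm thicknesses ≈ 6.9 mm (horizontal) and 4.8 mm (vertical), extruded 15.8 mm in z. Slicing at Δz = 2.6 mm — 6 equal slices spanning the solid's height, so layer i sits at z = i·h/6 — gives 6 non-empty perimeters. Each is a 6-segment closed polygon; G0 lifts to the layer z and rapids to the start vertex, then G1 traces the edges.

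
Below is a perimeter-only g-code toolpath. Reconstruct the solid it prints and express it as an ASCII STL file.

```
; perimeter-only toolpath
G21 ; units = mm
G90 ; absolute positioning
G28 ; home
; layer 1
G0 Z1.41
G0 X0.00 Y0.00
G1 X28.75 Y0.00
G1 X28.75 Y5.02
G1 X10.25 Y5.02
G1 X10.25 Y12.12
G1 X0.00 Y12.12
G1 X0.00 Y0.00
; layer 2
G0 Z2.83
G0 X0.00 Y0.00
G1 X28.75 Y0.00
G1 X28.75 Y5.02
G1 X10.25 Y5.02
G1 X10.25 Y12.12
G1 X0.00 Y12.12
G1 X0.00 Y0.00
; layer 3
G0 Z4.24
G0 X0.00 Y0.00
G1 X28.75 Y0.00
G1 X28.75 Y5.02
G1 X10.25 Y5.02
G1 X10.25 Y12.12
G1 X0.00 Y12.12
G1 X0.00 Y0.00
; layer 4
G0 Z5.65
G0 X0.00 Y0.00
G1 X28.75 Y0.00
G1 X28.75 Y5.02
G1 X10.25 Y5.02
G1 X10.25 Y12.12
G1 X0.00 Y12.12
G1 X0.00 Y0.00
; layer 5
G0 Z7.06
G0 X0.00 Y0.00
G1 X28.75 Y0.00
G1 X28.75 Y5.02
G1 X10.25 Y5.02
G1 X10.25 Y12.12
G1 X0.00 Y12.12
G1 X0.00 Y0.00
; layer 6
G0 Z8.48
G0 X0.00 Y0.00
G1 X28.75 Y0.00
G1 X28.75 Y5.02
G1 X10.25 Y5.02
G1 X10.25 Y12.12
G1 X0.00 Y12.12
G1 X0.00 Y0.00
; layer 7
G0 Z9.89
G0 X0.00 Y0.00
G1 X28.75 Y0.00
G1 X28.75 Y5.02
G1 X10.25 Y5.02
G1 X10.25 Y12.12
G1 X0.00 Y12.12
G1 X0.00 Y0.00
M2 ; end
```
solid part
  facet normal 0.0000 0.0000 -1.0000
    outer loop
      vertex 28.75 5.02 0.00
      vertex 28.75 0.00 0.00
      vertex 0.00 0.00 0.00
    endloop
  endfacet
  facet normal 0.0000 0.0000 -1.0000
    outer loop
      vertex 10.25 5.02 0.00
      vertex 28.75 5.02 0.00
      vertex 0.00 0.00 0.00
    endloop
  endfacet
  facet normal 0.0000 0.0000 -1.0000
    outer loop
      vertex 10.25 12.12 0.00
      vertex 10.25 5.02 0.00
      vertex 0.00 0.00 0.00
    endloop
  endfacet
  facet normal 0.0000 0.0000 -1.0000
    outer loop
      vertex 0.00 12.12 0.00
      vertex 10.25 12.12 0.00
      vertex 0.00 0.00 0.00
    endloop
  endfacet
  facet normal 0.0000 0.0000 1.0000
    outer loop
      vertex 0.00 0.00 9.89
      vertex 28.75 0.00 9.89
      vertex 28.75 5.02 9.89
    endloop
  endfacet
  facet normal 0.0000 0.0000 1.0000
    outer loop
      vertex 0.00 0.00 9.89
      vertex 28.75 5.02 9.89
      vertex 10.25 5.02 9.89
    endloop
  endfacet
  facet normal 0.0000 0.0000 1.0000
    outer loop
      vertex 0.00 0.00 9.89
      vertex 10.25 5.02 9.89
      vertex 10.25 12.12 9.89
    endloop
  endfacet
  facet normal 0.0000 0.0000 1.0000
    outer loop
      vertex 0.00 0.00 9.89
      vertex 10.25 12.12 9.89
      vertex 0.00 12.12 9.89
    endloop
  endfacet
  facet normal 0.0000 -1.0000 0.0000
    outer loop
      vertex 0.00 0.00 0.00
      vertex 28.75 0.00 0.00
      vertex 28.75 0.00 9.89
    endloop
  endfacet
  facet normal 0.0000 -1.0000 0.0000
    outer loop
      vertex 0.00 0.00 0.00
      vertex 28.75 0.00 9.89
      vertex 0.00 0.00 9.89
    endloop
  endfacet
  facet normal 1.0000 0.0000 0.0000
    outer loop
      vertex 28.75 0.00 0.00
      vertex 28.75 5.02 0.00
      vertex 28.75 5.02 9.89
    endloop
  endfacet
  facet normal 1.0000 0.0000 0.0000
    outer loop
      vertex 28.75 0.00 0.00
      vertex 28.75 5.02 9.89
      vertex 28.75 0.00 9.89
    endloop
  endfacet
  facet normal 0.0000 1.0000 0.0000
    outer loop
      vertex 28.75 5.02 0.00
      vertex 10.25 5.02 0.00
      vertex 10.25 5.02 9.89
    endloop
  endfacet
  facet normal 0.0000 1.0000 0.0000
    outer loop
      vertex 28.75 5.02 0.00
      vertex 10.25 5.02 9.89
      vertex 28.75 5.02 9.89
    endloop
  endfacet
  facet normal 1.0000 0.0000 0.0000
    outer loop
      vertex 10.25 5.02 0.00
      vertex 10.25 12.12 0.00
      vertex 10.25 12.12 9.89
    endloop
  endfacet
  facet normal 1.0000 0.0000 0.0000
    outer loop
      vertex 10.25 5.02 0.00
      vertex 10.25 12.12 9.89
      vertex 10.25 5.02 9.89
    endloop
  endfacet
  facet normal 0.0000 1.0000 0.0000
    outer loop
      vertex 10.25 12.12 0.00
      vertex 0.00 12.12 0.00
      vertex 0.00 12.12 9.89
    endloop
  endfacet
  facet normal 0.0000 1.0000 0.0000
    outer loop
      vertex 10.25 12.12 0.00
      vertex 0.00 12.12 9.89
      vertex 10.25 12.12 9.89
    endloop
  endfacet
  facet normal -1.0000 0.0000 0.0000
    outer loop
      vertex 0.00 12.12 0.00
      vertex 0.00 0.00 0.00
      vertex 0.00 0.00 9.89
    endloop
  endfacet
  facet normal -1.0000 0.0000 0.0000
    outer loop
      vertex 0.00 12.12 0.00
      vertex 0.00 0.00 9.89
      vertex 0.00 12.12 9.89
    endloop
  endfacet
endsolid part

The G0 Z moves step by Δz≈1.41 mm. Every layer's G1 loop is the same polygon, so the solid is a straight extrusion of it from z=0 to z≈9.89. Closing with flat bottom and top caps and triangulating gives 20 facets — an L-shaped prism: outer 28.8 × 12.1 mm, arm thicknesses ≈ 5.02 mm (horizontal) and 10.2 mm (vertical), extruded 9.89 mm in z.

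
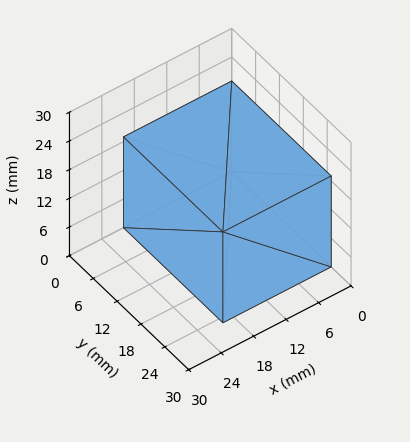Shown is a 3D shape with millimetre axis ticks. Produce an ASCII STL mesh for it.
Reading the render: the shape is a rectangular box, roughly 20 × 25 mm footprint and 19 mm tall (dimensions read to the nearest mm from the axis ticks). For the STL, each face is triangulated and given an outward normal.

solid part
  facet normal 0.0000 0.0000 -1.0000
    outer loop
      vertex 20.0 25.0 0.0
      vertex 20.0 0.0 0.0
      vertex 0.0 0.0 0.0
    endloop
  endfacet
  facet normal 0.0000 0.0000 -1.0000
    outer loop
      vertex 0.0 25.0 0.0
      vertex 20.0 25.0 0.0
      vertex 0.0 0.0 0.0
    endloop
  endfacet
  facet normal 0.0000 0.0000 1.0000
    outer loop
      vertex 0.0 0.0 19.0
      vertex 20.0 0.0 19.0
      vertex 20.0 25.0 19.0
    endloop
  endfacet
  facet normal 0.0000 0.0000 1.0000
    outer loop
      vertex 0.0 0.0 19.0
      vertex 20.0 25.0 19.0
      vertex 0.0 25.0 19.0
    endloop
  endfacet
  facet normal 0.0000 -1.0000 0.0000
    outer loop
      vertex 0.0 0.0 0.0
      vertex 20.0 0.0 0.0
      vertex 20.0 0.0 19.0
    endloop
  endfacet
  facet normal 0.0000 -1.0000 0.0000
    outer loop
      vertex 0.0 0.0 0.0
      vertex 20.0 0.0 19.0
      vertex 0.0 0.0 19.0
    endloop
  endfacet
  facet normal 0.0000 1.0000 0.0000
    outer loop
      vertex 20.0 25.0 19.0
      vertex 20.0 25.0 0.0
      vertex 0.0 25.0 0.0
    endloop
  endfacet
  facet normal 0.0000 1.0000 0.0000
    outer loop
      vertex 0.0 25.0 19.0
      vertex 20.0 25.0 19.0
      vertex 0.0 25.0 0.0
    endloop
  endfacet
  facet normal -1.0000 0.0000 0.0000
    outer loop
      vertex 0.0 25.0 19.0
      vertex 0.0 25.0 0.0
      vertex 0.0 0.0 0.0
    endloop
  endfacet
  facet normal -1.0000 0.0000 0.0000
    outer loop
      vertex 0.0 0.0 19.0
      vertex 0.0 25.0 19.0
      vertex 0.0 0.0 0.0
    endloop
  endfacet
  facet normal 1.0000 0.0000 0.0000
    outer loop
      vertex 20.0 0.0 0.0
      vertex 20.0 25.0 0.0
      vertex 20.0 25.0 19.0
    endloop
  endfacet
  facet normal 1.0000 0.0000 0.0000
    outer loop
      vertex 20.0 0.0 0.0
      vertex 20.0 25.0 19.0
      vertex 20.0 0.0 19.0
    endloop
  endfacet
endsolid part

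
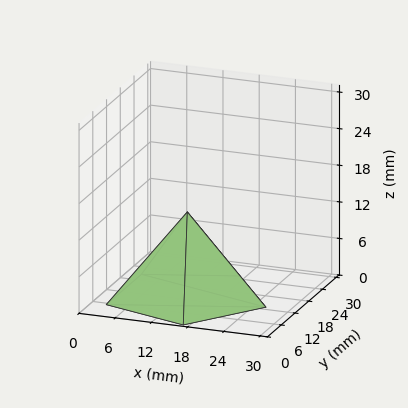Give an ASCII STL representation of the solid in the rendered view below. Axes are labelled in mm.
Reading the render: the shape is a regular 5-sided pyramid, base circumscribed radius ≈ 13 mm, apex at z ≈ 14 mm (dimensions read to the nearest mm from the axis ticks). For the STL, each face is triangulated and given an outward normal.

solid part
  facet normal 0.0000 0.0000 -1.0000
    outer loop
      vertex 2.48 20.64 0.00
      vertex 17.02 25.36 0.00
      vertex 26.00 13.00 0.00
    endloop
  endfacet
  facet normal 0.0000 0.0000 -1.0000
    outer loop
      vertex 2.48 5.36 0.00
      vertex 2.48 20.64 0.00
      vertex 26.00 13.00 0.00
    endloop
  endfacet
  facet normal 0.0000 0.0000 -1.0000
    outer loop
      vertex 17.02 0.64 0.00
      vertex 2.48 5.36 0.00
      vertex 26.00 13.00 0.00
    endloop
  endfacet
  facet normal 0.6468 0.4699 0.6006
    outer loop
      vertex 26.00 13.00 0.00
      vertex 17.02 25.36 0.00
      vertex 13.00 13.00 14.00
    endloop
  endfacet
  facet normal -0.2469 0.7605 0.6005
    outer loop
      vertex 17.02 25.36 0.00
      vertex 2.48 20.64 0.00
      vertex 13.00 13.00 14.00
    endloop
  endfacet
  facet normal -0.7995 0.0000 0.6007
    outer loop
      vertex 2.48 20.64 0.00
      vertex 2.48 5.36 0.00
      vertex 13.00 13.00 14.00
    endloop
  endfacet
  facet normal -0.2469 -0.7605 0.6005
    outer loop
      vertex 2.48 5.36 0.00
      vertex 17.02 0.64 0.00
      vertex 13.00 13.00 14.00
    endloop
  endfacet
  facet normal 0.6468 -0.4699 0.6006
    outer loop
      vertex 17.02 0.64 0.00
      vertex 26.00 13.00 0.00
      vertex 13.00 13.00 14.00
    endloop
  endfacet
endsolid part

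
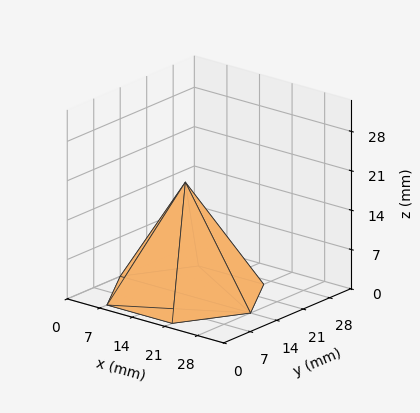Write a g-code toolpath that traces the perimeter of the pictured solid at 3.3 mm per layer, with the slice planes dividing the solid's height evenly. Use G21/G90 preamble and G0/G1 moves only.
Reading the render: the shape is a regular 6-sided pyramid, base circumscribed radius ≈ 14 mm, apex at z ≈ 20 mm (dimensions read to the nearest mm from the axis ticks). For the g-code, the solid's height is divided into equal slices at the stated Δz and each level perimeter traced with G1 moves after a G0 lift.

; perimeter-only toolpath
G21 ; units = mm
G90 ; absolute positioning
G28 ; home
; layer 1
G0 Z3.3
G0 X25.7 Y14.0
G1 X19.8 Y24.1
G1 X8.2 Y24.1
G1 X2.3 Y14.0
G1 X8.2 Y3.9
G1 X19.8 Y3.9
G1 X25.7 Y14.0
; layer 2
G0 Z6.7
G0 X23.3 Y14.0
G1 X18.7 Y22.1
G1 X9.3 Y22.1
G1 X4.7 Y14.0
G1 X9.3 Y5.9
G1 X18.7 Y5.9
G1 X23.3 Y14.0
; layer 3
G0 Z10.0
G0 X21.0 Y14.0
G1 X17.5 Y20.1
G1 X10.5 Y20.1
G1 X7.0 Y14.0
G1 X10.5 Y8.0
G1 X17.5 Y8.0
G1 X21.0 Y14.0
; layer 4
G0 Z13.3
G0 X18.7 Y14.0
G1 X16.3 Y18.0
G1 X11.7 Y18.0
G1 X9.3 Y14.0
G1 X11.7 Y10.0
G1 X16.3 Y10.0
G1 X18.7 Y14.0
; layer 5
G0 Z16.7
G0 X16.3 Y14.0
G1 X15.2 Y16.0
G1 X12.8 Y16.0
G1 X11.7 Y14.0
G1 X12.8 Y12.0
G1 X15.2 Y12.0
G1 X16.3 Y14.0
M2 ; end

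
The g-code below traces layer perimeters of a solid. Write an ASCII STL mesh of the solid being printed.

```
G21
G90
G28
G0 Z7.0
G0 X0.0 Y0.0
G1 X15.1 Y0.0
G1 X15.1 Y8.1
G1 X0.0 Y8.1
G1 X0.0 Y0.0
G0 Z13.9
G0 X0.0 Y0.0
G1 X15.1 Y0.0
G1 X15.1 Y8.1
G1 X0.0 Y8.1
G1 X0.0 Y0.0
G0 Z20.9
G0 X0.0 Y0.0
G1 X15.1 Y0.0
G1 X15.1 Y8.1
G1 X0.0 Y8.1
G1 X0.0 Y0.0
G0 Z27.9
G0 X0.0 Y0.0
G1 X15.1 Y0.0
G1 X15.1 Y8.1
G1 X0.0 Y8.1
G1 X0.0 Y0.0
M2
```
solid part
  facet normal 0.0000 0.0000 -1.0000
    outer loop
      vertex 15.1 8.1 0.0
      vertex 15.1 0.0 0.0
      vertex 0.0 0.0 0.0
    endloop
  endfacet
  facet normal 0.0000 0.0000 -1.0000
    outer loop
      vertex 0.0 8.1 0.0
      vertex 15.1 8.1 0.0
      vertex 0.0 0.0 0.0
    endloop
  endfacet
  facet normal 0.0000 0.0000 1.0000
    outer loop
      vertex 0.0 0.0 27.9
      vertex 15.1 0.0 27.9
      vertex 15.1 8.1 27.9
    endloop
  endfacet
  facet normal 0.0000 0.0000 1.0000
    outer loop
      vertex 0.0 0.0 27.9
      vertex 15.1 8.1 27.9
      vertex 0.0 8.1 27.9
    endloop
  endfacet
  facet normal 0.0000 -1.0000 0.0000
    outer loop
      vertex 0.0 0.0 0.0
      vertex 15.1 0.0 0.0
      vertex 15.1 0.0 27.9
    endloop
  endfacet
  facet normal 0.0000 -1.0000 0.0000
    outer loop
      vertex 0.0 0.0 0.0
      vertex 15.1 0.0 27.9
      vertex 0.0 0.0 27.9
    endloop
  endfacet
  facet normal 0.0000 1.0000 0.0000
    outer loop
      vertex 15.1 8.1 27.9
      vertex 15.1 8.1 0.0
      vertex 0.0 8.1 0.0
    endloop
  endfacet
  facet normal 0.0000 1.0000 0.0000
    outer loop
      vertex 0.0 8.1 27.9
      vertex 15.1 8.1 27.9
      vertex 0.0 8.1 0.0
    endloop
  endfacet
  facet normal -1.0000 0.0000 0.0000
    outer loop
      vertex 0.0 8.1 27.9
      vertex 0.0 8.1 0.0
      vertex 0.0 0.0 0.0
    endloop
  endfacet
  facet normal -1.0000 0.0000 0.0000
    outer loop
      vertex 0.0 0.0 27.9
      vertex 0.0 8.1 27.9
      vertex 0.0 0.0 0.0
    endloop
  endfacet
  facet normal 1.0000 0.0000 0.0000
    outer loop
      vertex 15.1 0.0 0.0
      vertex 15.1 8.1 0.0
      vertex 15.1 8.1 27.9
    endloop
  endfacet
  facet normal 1.0000 0.0000 0.0000
    outer loop
      vertex 15.1 0.0 0.0
      vertex 15.1 8.1 27.9
      vertex 15.1 0.0 27.9
    endloop
  endfacet
endsolid part

The G0 Z moves step by Δz≈7.0 mm. Every layer's G1 loop is the same polygon, so the solid is a straight extrusion of it from z=0 to z≈27.9. Closing with flat bottom and top caps and triangulating gives 12 facets — a rectangular box, roughly 15.1 × 8.1 mm footprint and 27.9 mm tall.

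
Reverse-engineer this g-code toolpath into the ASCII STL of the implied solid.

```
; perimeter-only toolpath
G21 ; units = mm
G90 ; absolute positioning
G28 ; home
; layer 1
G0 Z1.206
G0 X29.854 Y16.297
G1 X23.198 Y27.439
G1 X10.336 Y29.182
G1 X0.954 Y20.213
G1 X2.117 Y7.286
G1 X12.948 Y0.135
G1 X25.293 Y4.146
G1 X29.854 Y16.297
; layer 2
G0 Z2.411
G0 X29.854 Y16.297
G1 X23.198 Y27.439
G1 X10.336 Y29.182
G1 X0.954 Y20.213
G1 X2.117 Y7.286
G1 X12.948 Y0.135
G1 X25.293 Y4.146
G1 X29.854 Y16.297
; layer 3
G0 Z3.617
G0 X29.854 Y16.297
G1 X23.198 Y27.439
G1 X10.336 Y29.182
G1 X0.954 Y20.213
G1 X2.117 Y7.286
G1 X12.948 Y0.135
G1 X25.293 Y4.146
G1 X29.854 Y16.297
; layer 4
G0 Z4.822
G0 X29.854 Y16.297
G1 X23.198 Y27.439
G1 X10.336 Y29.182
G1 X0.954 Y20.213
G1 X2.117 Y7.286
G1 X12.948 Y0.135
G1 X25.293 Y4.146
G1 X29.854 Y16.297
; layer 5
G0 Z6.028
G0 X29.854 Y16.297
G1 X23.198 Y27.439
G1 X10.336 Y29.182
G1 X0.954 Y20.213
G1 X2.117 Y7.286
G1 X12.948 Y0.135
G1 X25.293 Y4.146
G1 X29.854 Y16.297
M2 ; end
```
solid part
  facet normal 0.0000 0.0000 -1.0000
    outer loop
      vertex 10.336 29.182 0.000
      vertex 23.198 27.439 0.000
      vertex 29.854 16.297 0.000
    endloop
  endfacet
  facet normal 0.0000 0.0000 -1.0000
    outer loop
      vertex 0.954 20.213 0.000
      vertex 10.336 29.182 0.000
      vertex 29.854 16.297 0.000
    endloop
  endfacet
  facet normal 0.0000 0.0000 -1.0000
    outer loop
      vertex 2.117 7.286 0.000
      vertex 0.954 20.213 0.000
      vertex 29.854 16.297 0.000
    endloop
  endfacet
  facet normal 0.0000 0.0000 -1.0000
    outer loop
      vertex 12.948 0.135 0.000
      vertex 2.117 7.286 0.000
      vertex 29.854 16.297 0.000
    endloop
  endfacet
  facet normal 0.0000 0.0000 -1.0000
    outer loop
      vertex 25.293 4.146 0.000
      vertex 12.948 0.135 0.000
      vertex 29.854 16.297 0.000
    endloop
  endfacet
  facet normal 0.0000 0.0000 1.0000
    outer loop
      vertex 29.854 16.297 6.028
      vertex 23.198 27.439 6.028
      vertex 10.336 29.182 6.028
    endloop
  endfacet
  facet normal 0.0000 0.0000 1.0000
    outer loop
      vertex 29.854 16.297 6.028
      vertex 10.336 29.182 6.028
      vertex 0.954 20.213 6.028
    endloop
  endfacet
  facet normal 0.0000 0.0000 1.0000
    outer loop
      vertex 29.854 16.297 6.028
      vertex 0.954 20.213 6.028
      vertex 2.117 7.286 6.028
    endloop
  endfacet
  facet normal 0.0000 0.0000 1.0000
    outer loop
      vertex 29.854 16.297 6.028
      vertex 2.117 7.286 6.028
      vertex 12.948 0.135 6.028
    endloop
  endfacet
  facet normal 0.0000 0.0000 1.0000
    outer loop
      vertex 29.854 16.297 6.028
      vertex 12.948 0.135 6.028
      vertex 25.293 4.146 6.028
    endloop
  endfacet
  facet normal 0.8585 0.5128 0.0000
    outer loop
      vertex 29.854 16.297 0.000
      vertex 23.198 27.439 0.000
      vertex 23.198 27.439 6.028
    endloop
  endfacet
  facet normal 0.8585 0.5128 0.0000
    outer loop
      vertex 29.854 16.297 0.000
      vertex 23.198 27.439 6.028
      vertex 29.854 16.297 6.028
    endloop
  endfacet
  facet normal 0.1343 0.9909 0.0000
    outer loop
      vertex 23.198 27.439 0.000
      vertex 10.336 29.182 0.000
      vertex 10.336 29.182 6.028
    endloop
  endfacet
  facet normal 0.1343 0.9909 0.0000
    outer loop
      vertex 23.198 27.439 0.000
      vertex 10.336 29.182 6.028
      vertex 23.198 27.439 6.028
    endloop
  endfacet
  facet normal -0.6910 0.7228 0.0000
    outer loop
      vertex 10.336 29.182 0.000
      vertex 0.954 20.213 0.000
      vertex 0.954 20.213 6.028
    endloop
  endfacet
  facet normal -0.6910 0.7228 0.0000
    outer loop
      vertex 10.336 29.182 0.000
      vertex 0.954 20.213 6.028
      vertex 10.336 29.182 6.028
    endloop
  endfacet
  facet normal -0.9960 -0.0896 0.0000
    outer loop
      vertex 0.954 20.213 0.000
      vertex 2.117 7.286 0.000
      vertex 2.117 7.286 6.028
    endloop
  endfacet
  facet normal -0.9960 -0.0896 0.0000
    outer loop
      vertex 0.954 20.213 0.000
      vertex 2.117 7.286 6.028
      vertex 0.954 20.213 6.028
    endloop
  endfacet
  facet normal -0.5510 -0.8345 0.0000
    outer loop
      vertex 2.117 7.286 0.000
      vertex 12.948 0.135 0.000
      vertex 12.948 0.135 6.028
    endloop
  endfacet
  facet normal -0.5510 -0.8345 0.0000
    outer loop
      vertex 2.117 7.286 0.000
      vertex 12.948 0.135 6.028
      vertex 2.117 7.286 6.028
    endloop
  endfacet
  facet normal 0.3090 -0.9511 0.0000
    outer loop
      vertex 12.948 0.135 0.000
      vertex 25.293 4.146 0.000
      vertex 25.293 4.146 6.028
    endloop
  endfacet
  facet normal 0.3090 -0.9511 0.0000
    outer loop
      vertex 12.948 0.135 0.000
      vertex 25.293 4.146 6.028
      vertex 12.948 0.135 6.028
    endloop
  endfacet
  facet normal 0.9362 -0.3514 0.0000
    outer loop
      vertex 25.293 4.146 0.000
      vertex 29.854 16.297 0.000
      vertex 29.854 16.297 6.028
    endloop
  endfacet
  facet normal 0.9362 -0.3514 0.0000
    outer loop
      vertex 25.293 4.146 0.000
      vertex 29.854 16.297 6.028
      vertex 25.293 4.146 6.028
    endloop
  endfacet
endsolid part

The G0 Z moves step by Δz≈1.206 mm. Every layer's G1 loop is the same polygon, so the solid is a straight extrusion of it from z=0 to z≈6.03. Closing with flat bottom and top caps and triangulating gives 24 facets — a regular 7-sided prism (a cylinder approximated with 7 flat sides), circumscribed radius ≈ 15 mm, height ≈ 6.03 mm.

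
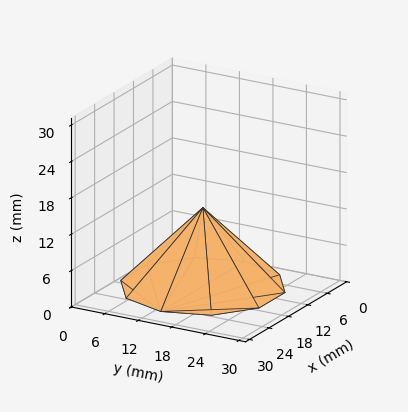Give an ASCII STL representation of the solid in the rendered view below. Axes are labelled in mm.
Reading the render: the shape is a regular 10-sided pyramid, base circumscribed radius ≈ 13 mm, apex at z ≈ 13 mm (dimensions read to the nearest mm from the axis ticks). For the STL, each face is triangulated and given an outward normal.

solid part
  facet normal 0.0000 0.0000 -1.0000
    outer loop
      vertex 17.017 25.364 0.000
      vertex 23.517 20.641 0.000
      vertex 26.000 13.000 0.000
    endloop
  endfacet
  facet normal 0.0000 0.0000 -1.0000
    outer loop
      vertex 8.983 25.364 0.000
      vertex 17.017 25.364 0.000
      vertex 26.000 13.000 0.000
    endloop
  endfacet
  facet normal 0.0000 0.0000 -1.0000
    outer loop
      vertex 2.483 20.641 0.000
      vertex 8.983 25.364 0.000
      vertex 26.000 13.000 0.000
    endloop
  endfacet
  facet normal 0.0000 0.0000 -1.0000
    outer loop
      vertex 0.000 13.000 0.000
      vertex 2.483 20.641 0.000
      vertex 26.000 13.000 0.000
    endloop
  endfacet
  facet normal 0.0000 0.0000 -1.0000
    outer loop
      vertex 2.483 5.359 0.000
      vertex 0.000 13.000 0.000
      vertex 26.000 13.000 0.000
    endloop
  endfacet
  facet normal 0.0000 0.0000 -1.0000
    outer loop
      vertex 8.983 0.636 0.000
      vertex 2.483 5.359 0.000
      vertex 26.000 13.000 0.000
    endloop
  endfacet
  facet normal 0.0000 0.0000 -1.0000
    outer loop
      vertex 17.017 0.636 0.000
      vertex 8.983 0.636 0.000
      vertex 26.000 13.000 0.000
    endloop
  endfacet
  facet normal 0.0000 0.0000 -1.0000
    outer loop
      vertex 23.517 5.359 0.000
      vertex 17.017 0.636 0.000
      vertex 26.000 13.000 0.000
    endloop
  endfacet
  facet normal 0.6891 0.2239 0.6891
    outer loop
      vertex 26.000 13.000 0.000
      vertex 23.517 20.641 0.000
      vertex 13.000 13.000 13.000
    endloop
  endfacet
  facet normal 0.4259 0.5862 0.6891
    outer loop
      vertex 23.517 20.641 0.000
      vertex 17.017 25.364 0.000
      vertex 13.000 13.000 13.000
    endloop
  endfacet
  facet normal 0.0000 0.7246 0.6892
    outer loop
      vertex 17.017 25.364 0.000
      vertex 8.983 25.364 0.000
      vertex 13.000 13.000 13.000
    endloop
  endfacet
  facet normal -0.4259 0.5862 0.6891
    outer loop
      vertex 8.983 25.364 0.000
      vertex 2.483 20.641 0.000
      vertex 13.000 13.000 13.000
    endloop
  endfacet
  facet normal -0.6891 0.2239 0.6891
    outer loop
      vertex 2.483 20.641 0.000
      vertex 0.000 13.000 0.000
      vertex 13.000 13.000 13.000
    endloop
  endfacet
  facet normal -0.6891 -0.2239 0.6891
    outer loop
      vertex 0.000 13.000 0.000
      vertex 2.483 5.359 0.000
      vertex 13.000 13.000 13.000
    endloop
  endfacet
  facet normal -0.4259 -0.5862 0.6891
    outer loop
      vertex 2.483 5.359 0.000
      vertex 8.983 0.636 0.000
      vertex 13.000 13.000 13.000
    endloop
  endfacet
  facet normal 0.0000 -0.7246 0.6892
    outer loop
      vertex 8.983 0.636 0.000
      vertex 17.017 0.636 0.000
      vertex 13.000 13.000 13.000
    endloop
  endfacet
  facet normal 0.4259 -0.5862 0.6891
    outer loop
      vertex 17.017 0.636 0.000
      vertex 23.517 5.359 0.000
      vertex 13.000 13.000 13.000
    endloop
  endfacet
  facet normal 0.6891 -0.2239 0.6891
    outer loop
      vertex 23.517 5.359 0.000
      vertex 26.000 13.000 0.000
      vertex 13.000 13.000 13.000
    endloop
  endfacet
endsolid part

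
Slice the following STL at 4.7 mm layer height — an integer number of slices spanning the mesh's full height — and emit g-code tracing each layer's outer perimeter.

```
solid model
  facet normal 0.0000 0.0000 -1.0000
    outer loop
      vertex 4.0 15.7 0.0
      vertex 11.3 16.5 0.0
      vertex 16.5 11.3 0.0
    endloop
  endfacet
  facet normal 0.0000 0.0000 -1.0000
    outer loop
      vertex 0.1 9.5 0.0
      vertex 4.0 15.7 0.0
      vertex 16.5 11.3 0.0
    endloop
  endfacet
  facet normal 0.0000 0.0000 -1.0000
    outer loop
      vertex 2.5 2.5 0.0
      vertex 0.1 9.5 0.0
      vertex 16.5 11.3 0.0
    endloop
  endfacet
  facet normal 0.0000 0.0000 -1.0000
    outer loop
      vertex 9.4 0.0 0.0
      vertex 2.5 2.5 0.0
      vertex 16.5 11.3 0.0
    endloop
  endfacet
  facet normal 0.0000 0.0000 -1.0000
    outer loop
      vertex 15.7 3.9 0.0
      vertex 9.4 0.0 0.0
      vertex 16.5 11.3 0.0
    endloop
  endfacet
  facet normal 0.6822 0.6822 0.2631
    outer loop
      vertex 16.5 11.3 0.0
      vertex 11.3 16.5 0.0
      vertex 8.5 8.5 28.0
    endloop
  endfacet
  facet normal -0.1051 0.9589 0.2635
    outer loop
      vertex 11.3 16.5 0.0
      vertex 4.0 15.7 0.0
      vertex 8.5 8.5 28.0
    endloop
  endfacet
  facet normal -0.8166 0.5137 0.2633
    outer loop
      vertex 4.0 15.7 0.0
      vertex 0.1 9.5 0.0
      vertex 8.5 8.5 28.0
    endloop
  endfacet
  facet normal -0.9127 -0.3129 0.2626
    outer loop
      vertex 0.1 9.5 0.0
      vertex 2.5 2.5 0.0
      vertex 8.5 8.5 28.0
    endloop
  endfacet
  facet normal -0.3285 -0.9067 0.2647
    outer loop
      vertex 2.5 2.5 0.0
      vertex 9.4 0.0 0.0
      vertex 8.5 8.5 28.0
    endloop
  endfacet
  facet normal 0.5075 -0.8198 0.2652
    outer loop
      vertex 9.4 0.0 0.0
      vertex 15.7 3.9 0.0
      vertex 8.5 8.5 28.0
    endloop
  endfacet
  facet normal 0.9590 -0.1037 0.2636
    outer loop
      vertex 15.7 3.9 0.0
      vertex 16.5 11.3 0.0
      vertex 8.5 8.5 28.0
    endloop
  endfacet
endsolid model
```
; perimeter-only toolpath
G21 ; units = mm
G90 ; absolute positioning
G28 ; home
; layer 1
G0 Z4.7
G0 X15.2 Y10.8
G1 X10.8 Y15.2
G1 X4.8 Y14.5
G1 X1.5 Y9.3
G1 X3.5 Y3.5
G1 X9.2 Y1.4
G1 X14.5 Y4.7
G1 X15.2 Y10.8
; layer 2
G0 Z9.3
G0 X13.8 Y10.4
G1 X10.4 Y13.8
G1 X5.5 Y13.3
G1 X2.9 Y9.2
G1 X4.5 Y4.5
G1 X9.1 Y2.8
G1 X13.3 Y5.4
G1 X13.8 Y10.4
; layer 3
G0 Z14.0
G0 X12.5 Y9.9
G1 X9.9 Y12.5
G1 X6.2 Y12.1
G1 X4.3 Y9.0
G1 X5.5 Y5.5
G1 X8.9 Y4.2
G1 X12.1 Y6.2
G1 X12.5 Y9.9
; layer 4
G0 Z18.7
G0 X11.2 Y9.4
G1 X9.4 Y11.2
G1 X7.0 Y10.9
G1 X5.7 Y8.8
G1 X6.5 Y6.5
G1 X8.8 Y5.7
G1 X10.9 Y7.0
G1 X11.2 Y9.4
; layer 5
G0 Z23.3
G0 X9.8 Y9.0
G1 X9.0 Y9.8
G1 X7.8 Y9.7
G1 X7.1 Y8.7
G1 X7.5 Y7.5
G1 X8.7 Y7.1
G1 X9.7 Y7.7
G1 X9.8 Y9.0
M2 ; end

The solid is a regular 7-sided pyramid, base circumscribed radius ≈ 8.5 mm, apex at z ≈ 28 mm. Slicing at Δz = 4.7 mm — 6 equal slices spanning the solid's height, so layer i sits at z = i·h/6 — gives 5 non-empty perimeters. Each is a 7-segment closed polygon; G0 lifts to the layer z and rapids to the start vertex, then G1 traces the edges. The cross-section shrinks linearly with z (the slice at the apex is degenerate and omitted).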